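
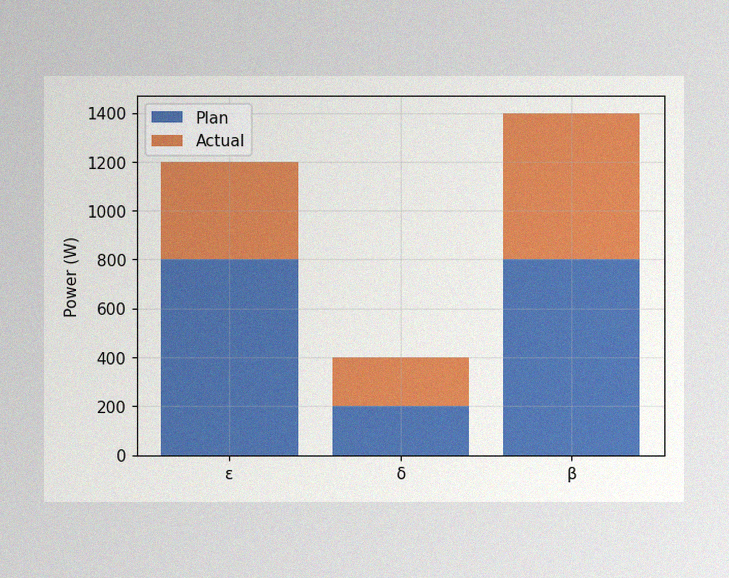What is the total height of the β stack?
The image has some photo noise and uneven lighting. The β stack's top reaches 1400W on the y-axis.

1400W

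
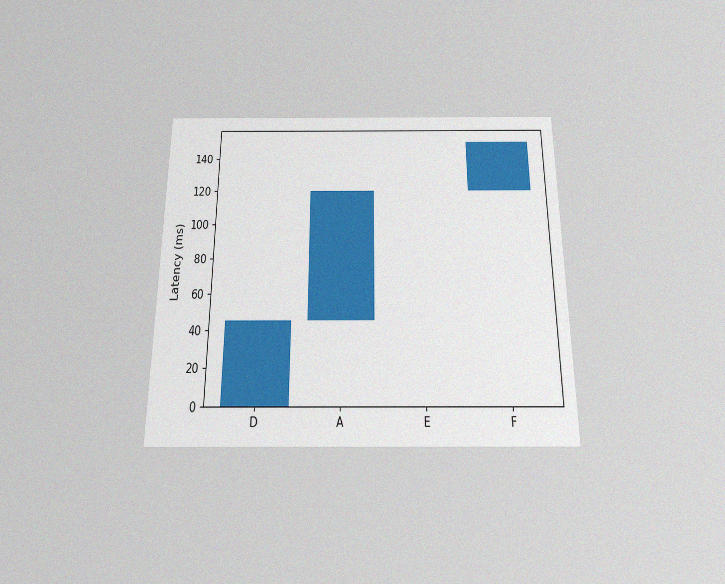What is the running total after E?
The chart is viewed slightly from below, with some photo noise. After E the running total reaches 120ms.

120ms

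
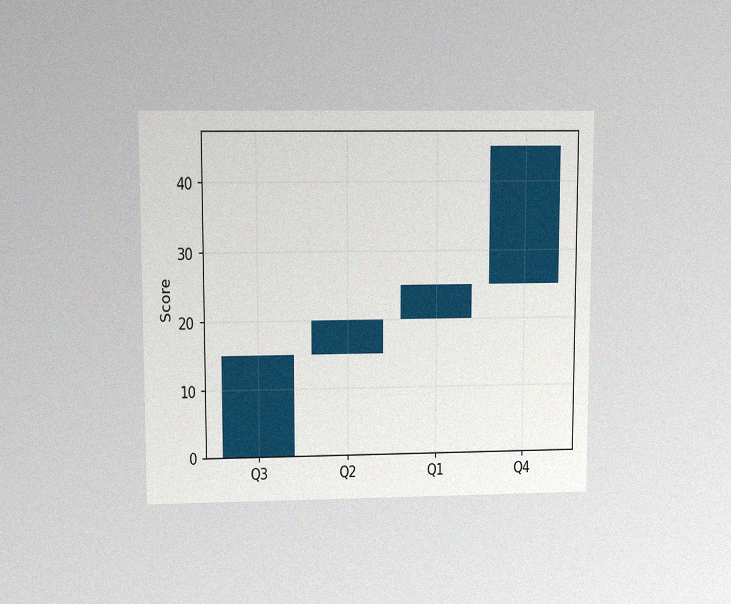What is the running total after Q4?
The chart is viewed at a slight angle, with some photo noise. After Q4 the running total reaches 45.

45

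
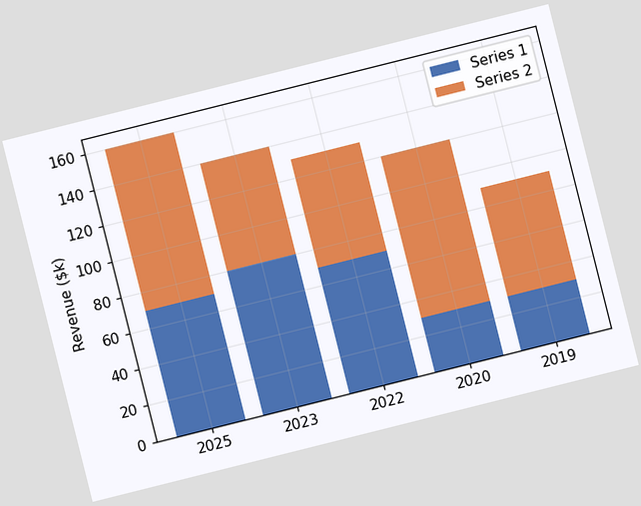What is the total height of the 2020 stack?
$120k

The chart is tilted about 14° counter-clockwise. The 2020 stack's top reaches $120k on the y-axis.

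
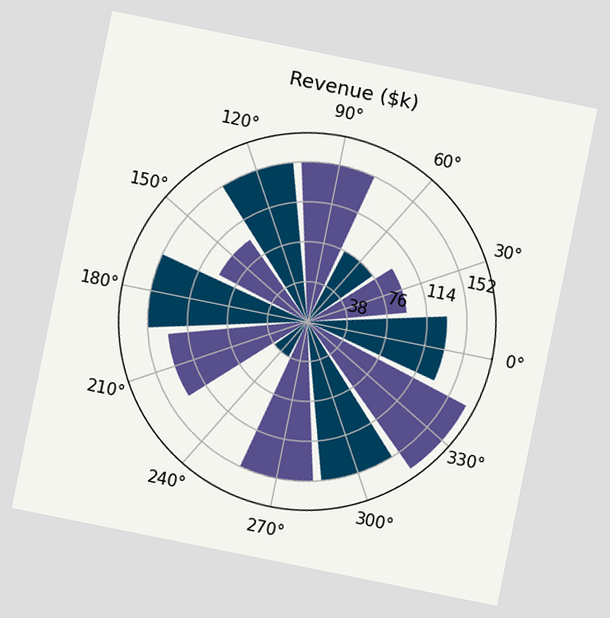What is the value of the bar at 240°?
The chart is tilted about 11° clockwise. The bar at 240° reaches $38k on the radial axis.

$38k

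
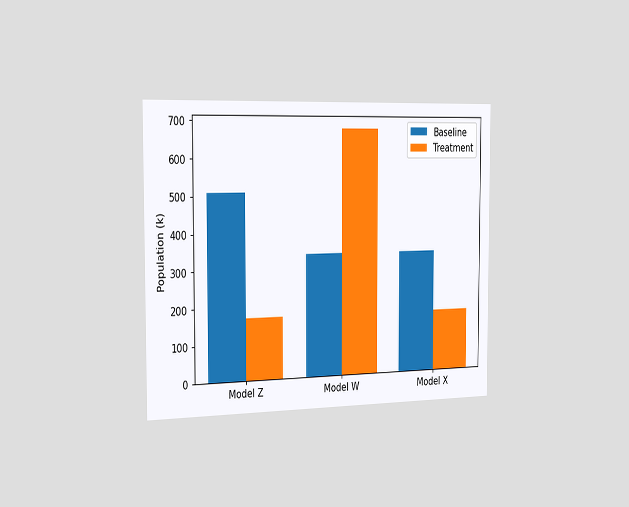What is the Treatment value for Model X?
170k

The chart is viewed slightly from the left. The Treatment bar at Model X reaches 170k on the y-axis.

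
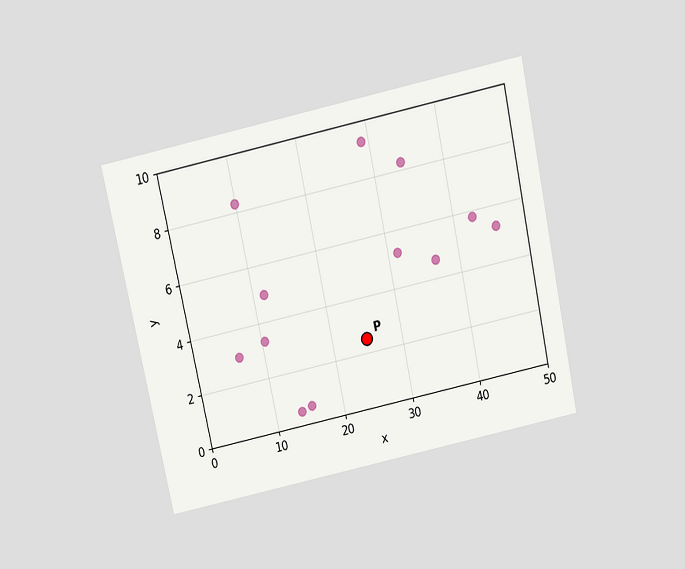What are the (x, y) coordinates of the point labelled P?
The chart is tilted about 12° counter-clockwise and viewed slightly from above. Following the gridlines from P to each axis, P sits at (25, 2.5).

(25, 2.5)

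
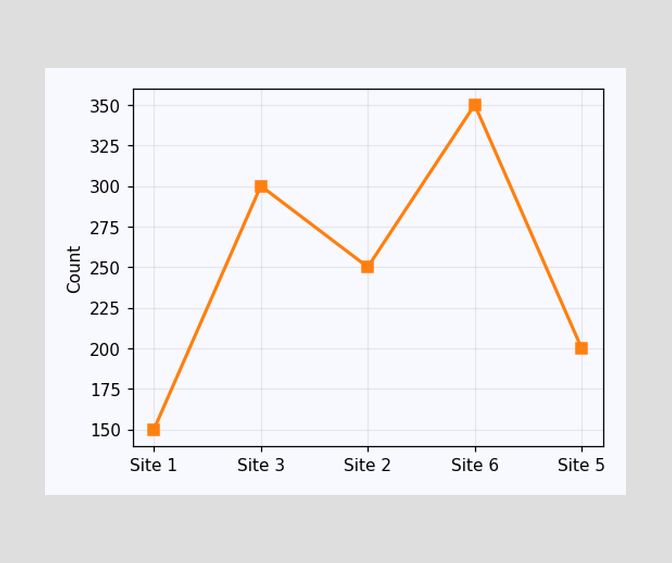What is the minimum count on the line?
The lowest point is at Site 1, and reading across to the y-axis gives 150.

150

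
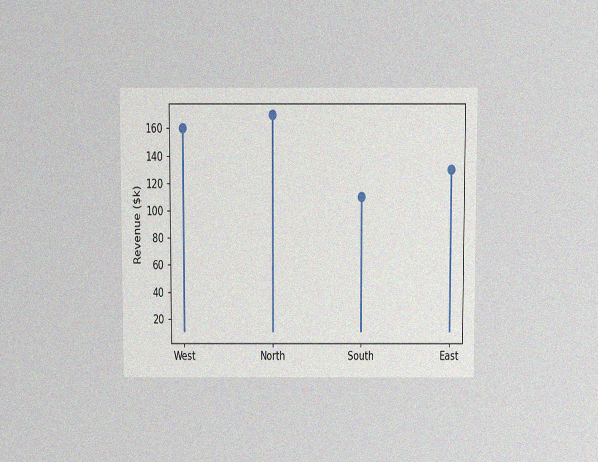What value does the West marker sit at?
$160k

The chart is viewed slightly from above, with some photo noise. The West marker sits at $160k.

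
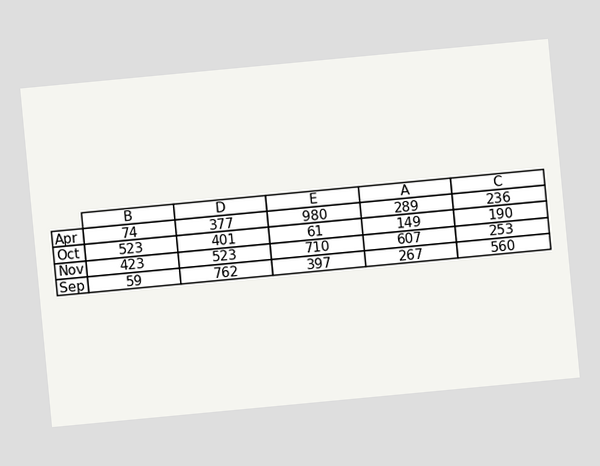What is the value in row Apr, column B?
The chart is tilted about 5° counter-clockwise. The (Apr, B) cell reads 74.

74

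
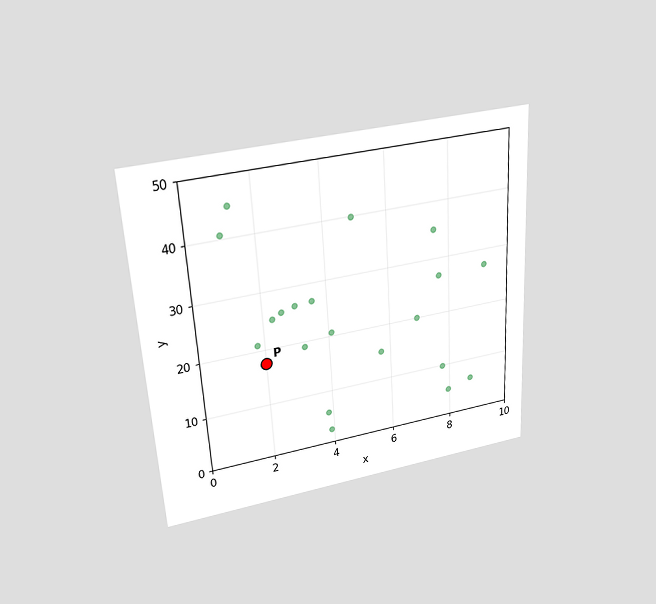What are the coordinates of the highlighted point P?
(2, 17.5)

The chart is tilted about 3° counter-clockwise and viewed slightly from above. Following the gridlines from P to each axis, P sits at (2, 17.5).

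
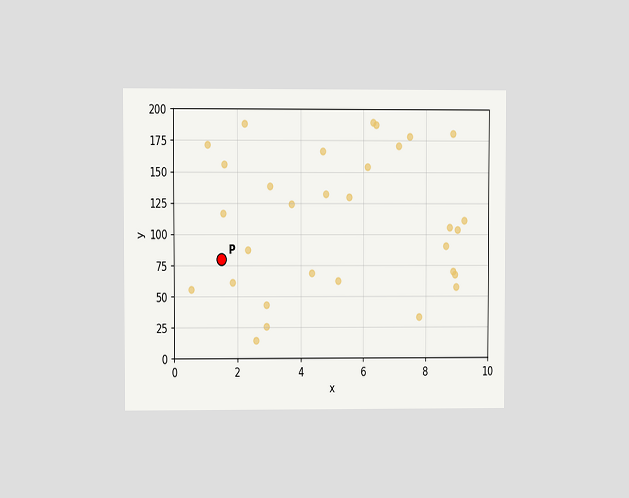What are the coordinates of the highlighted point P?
(1.5, 80)

The chart is viewed at a slight angle. Following the gridlines from P to each axis, P sits at (1.5, 80).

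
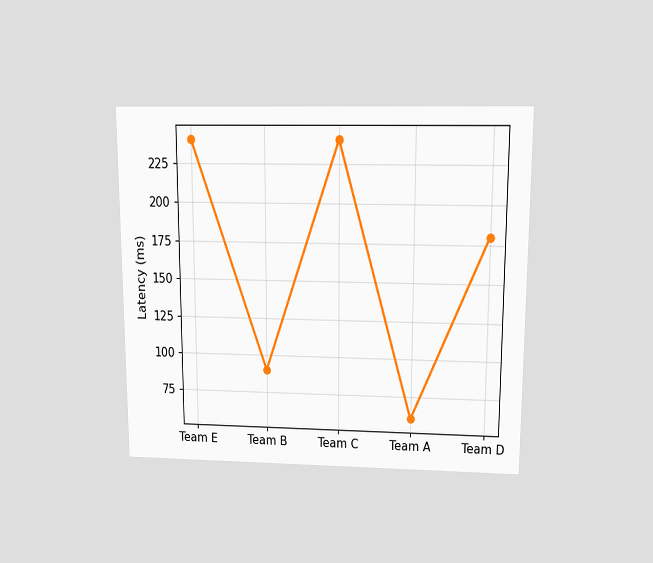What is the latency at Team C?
The chart is viewed slightly from above. At Team C, the line is at 240ms.

240ms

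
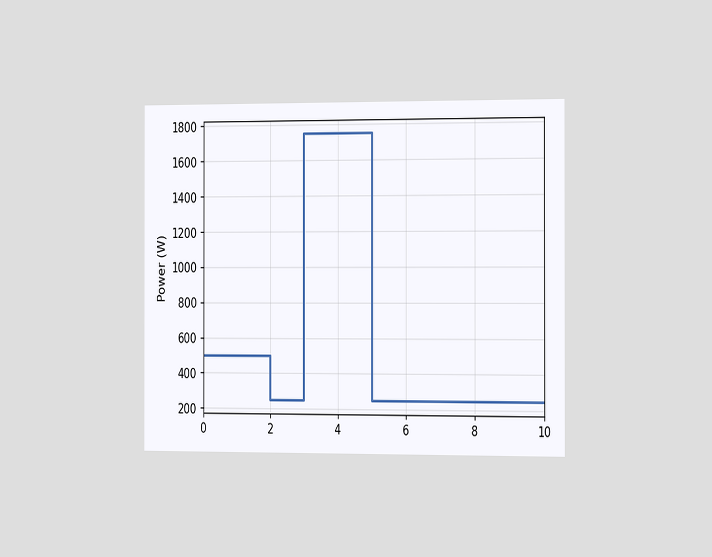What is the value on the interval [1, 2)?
The chart is viewed slightly from the right. On [1, 2) the step sits at 500W.

500W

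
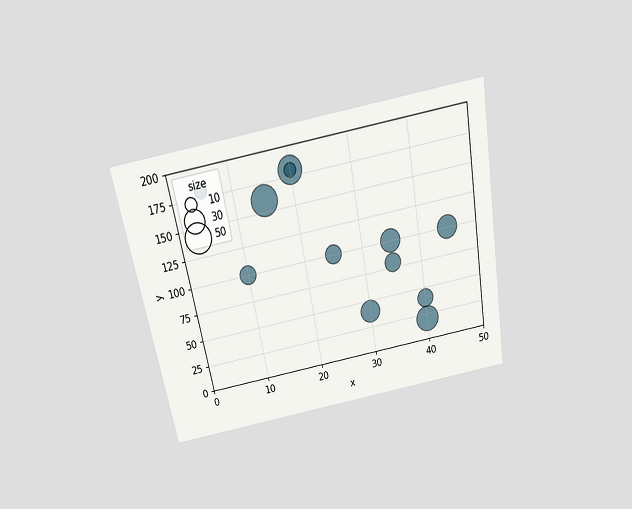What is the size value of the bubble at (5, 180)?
The chart is tilted about 11° counter-clockwise and viewed slightly from above. Matching the bubble at (5, 180) against the size legend gives 10.

10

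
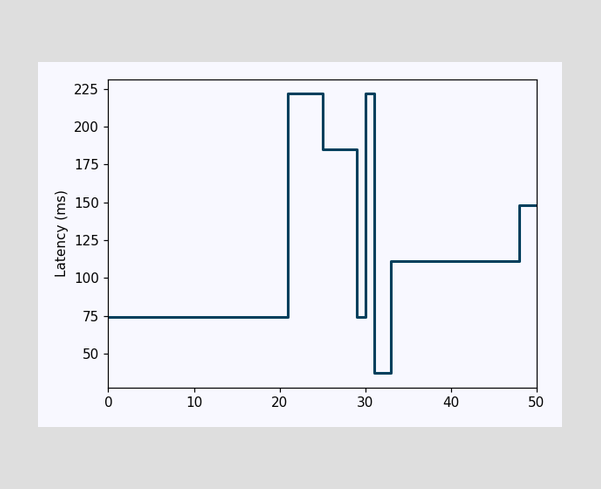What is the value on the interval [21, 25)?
On [21, 25) the step sits at 222ms.

222ms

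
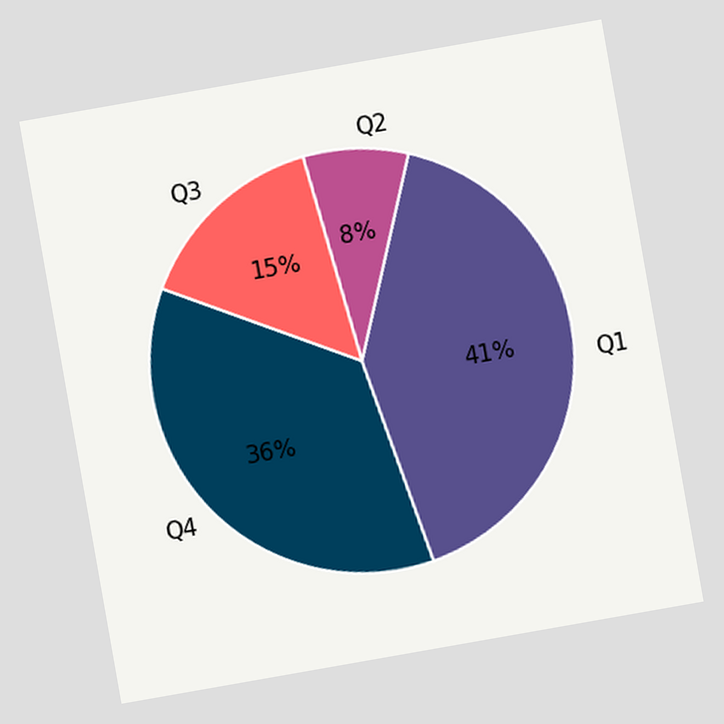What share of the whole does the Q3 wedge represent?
15%

The chart is tilted about 10° counter-clockwise. The Q3 slice takes up 15% of the pie.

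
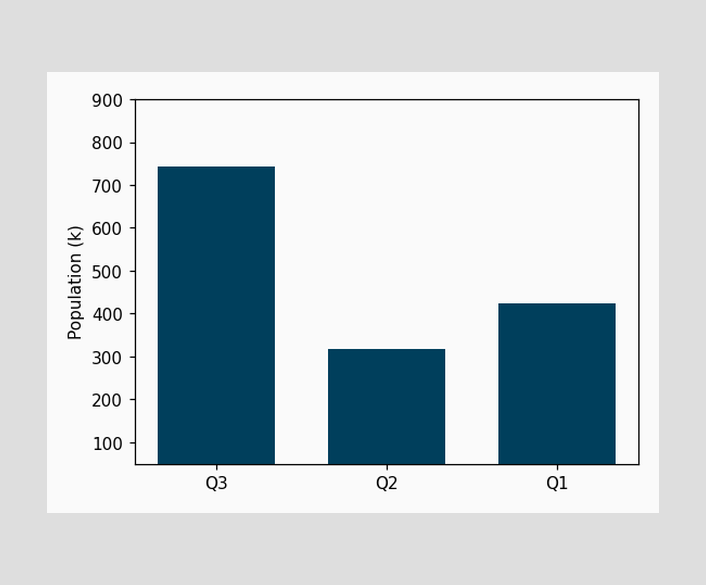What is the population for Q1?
Reading along the chart's y-axis, the Q1 bar reaches 424k.

424k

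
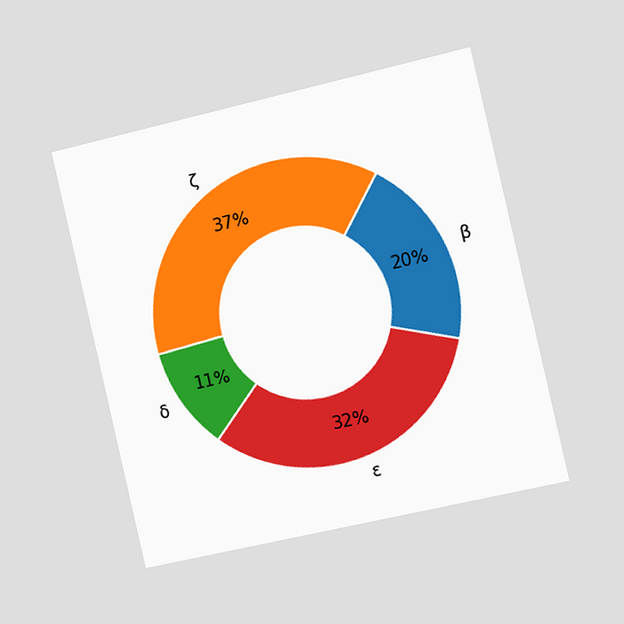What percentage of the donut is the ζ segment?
37%

The chart is tilted about 13° counter-clockwise and viewed slightly from the right. The ζ segment takes up 37% of the ring.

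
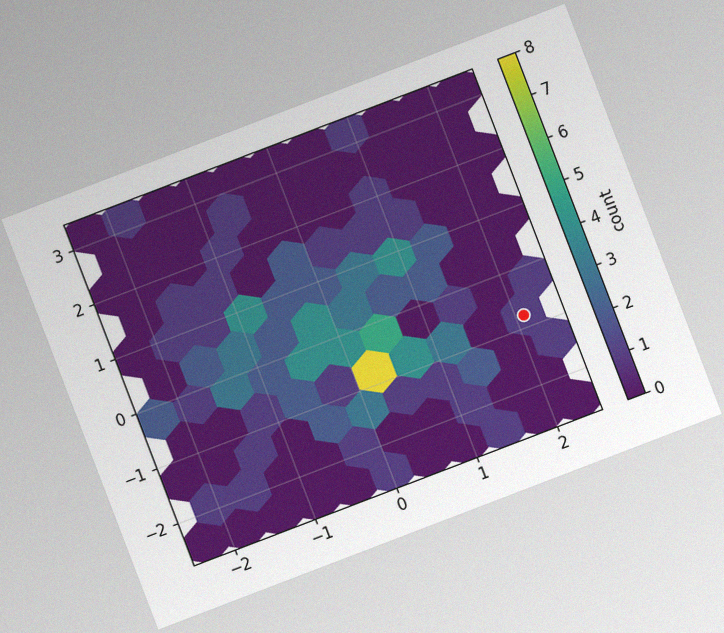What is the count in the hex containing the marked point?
The chart is tilted about 21° counter-clockwise, with some photo noise. The marked hex reads 1 on the colorbar.

1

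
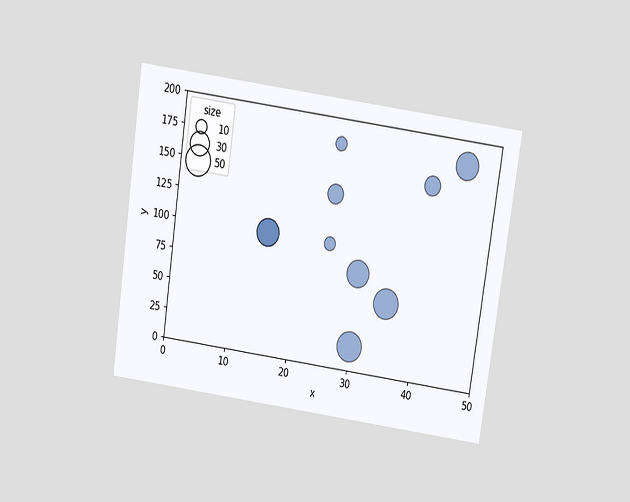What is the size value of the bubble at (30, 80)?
The chart is tilted about 8° clockwise and viewed slightly from above. Matching the bubble at (30, 80) against the size legend gives 40.

40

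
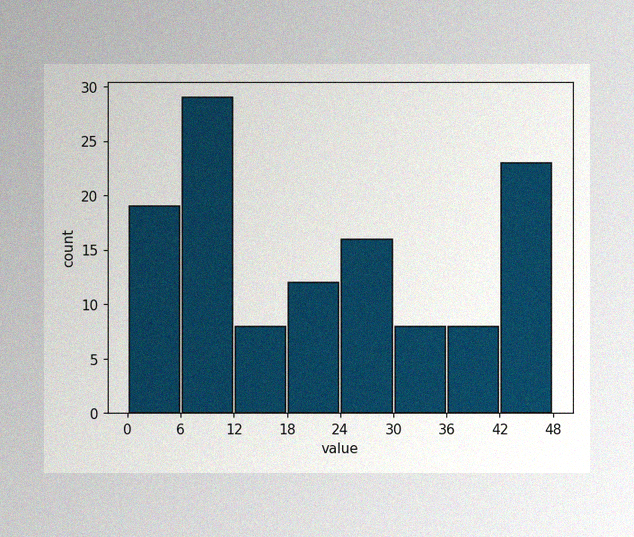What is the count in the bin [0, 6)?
19

The image has some photo noise and uneven lighting. The [0, 6) bin has height 19.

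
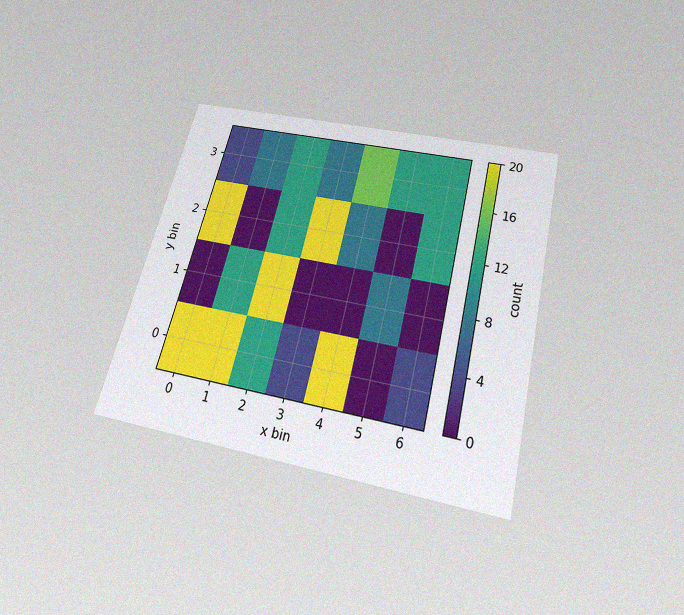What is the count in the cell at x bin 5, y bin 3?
12

The chart is tilted about 14° clockwise and viewed slightly from below, with some photo noise. Matching the cell (5, 3) against the colorbar gives 12.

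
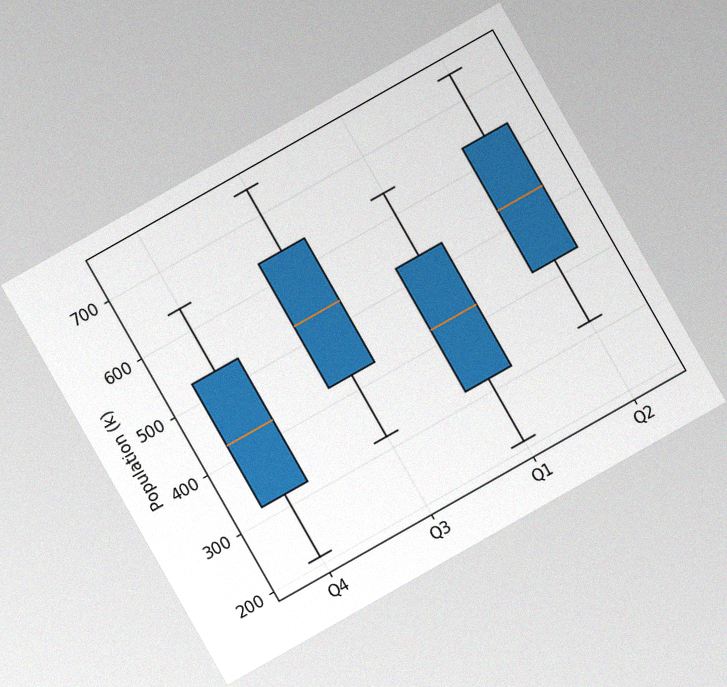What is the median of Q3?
The chart is tilted about 30° counter-clockwise, with some photo noise. The median line in the Q3 box sits at 530k.

530k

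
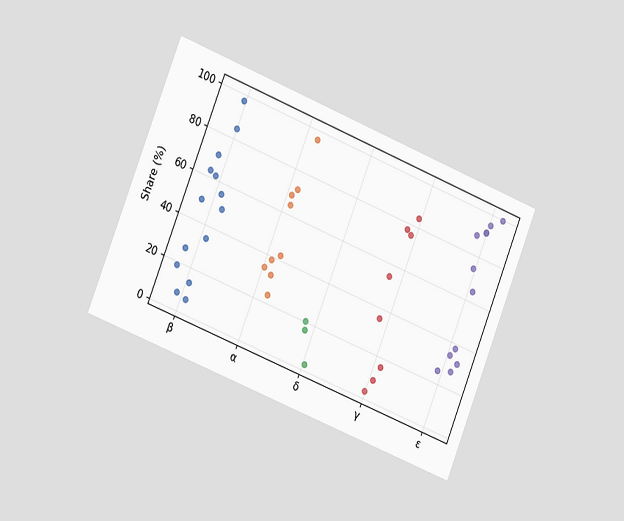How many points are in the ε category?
12

The chart is tilted about 22° clockwise and viewed slightly from the left. Counting the markers in the ε column gives 12.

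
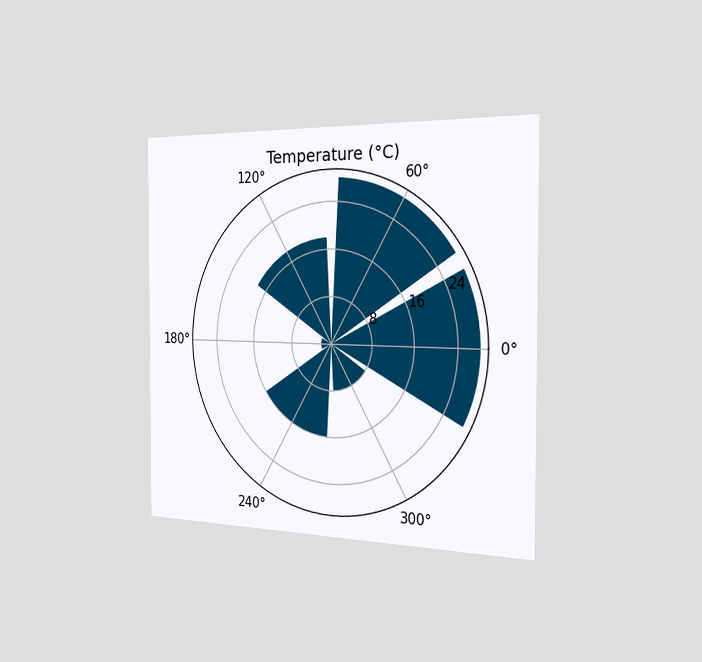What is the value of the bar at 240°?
16°C

The chart is viewed slightly from the right. The bar at 240° reaches 16°C on the radial axis.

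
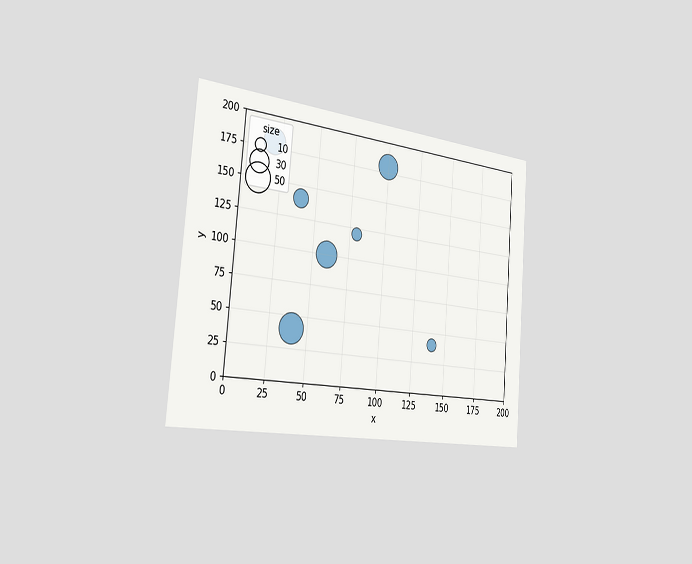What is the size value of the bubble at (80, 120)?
The chart is tilted about 5° clockwise and viewed slightly from the left. Matching the bubble at (80, 120) against the size legend gives 10.

10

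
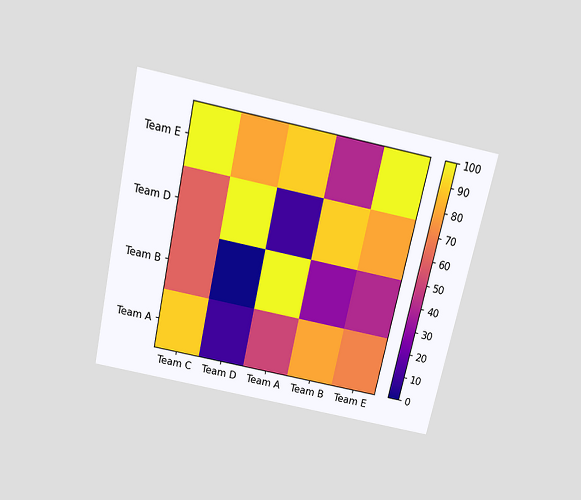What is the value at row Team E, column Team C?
100

The chart is tilted about 12° clockwise and viewed slightly from above. Matching cell (Team E, Team C) against the colorbar gives 100.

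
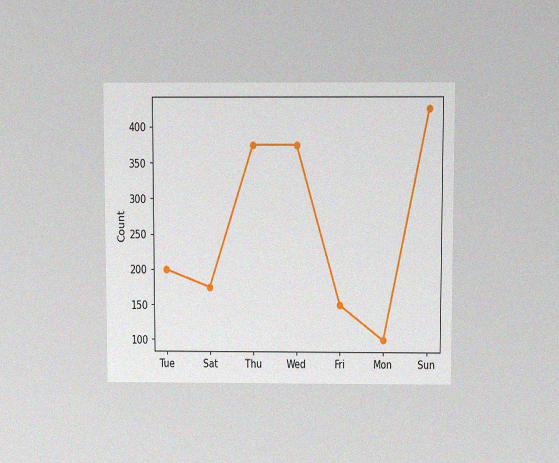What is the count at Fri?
150

The chart is viewed slightly from above, with some photo noise. At Fri, the line is at 150.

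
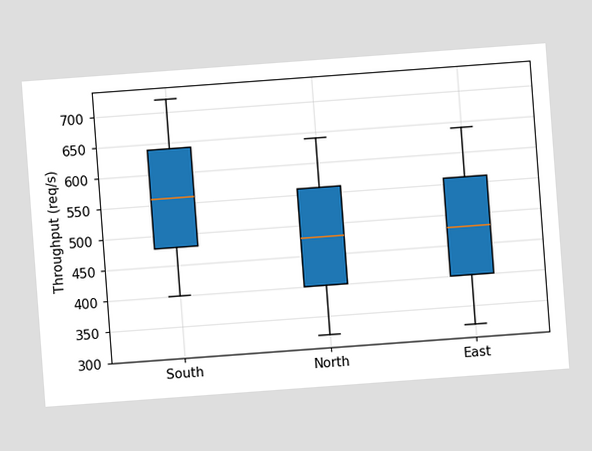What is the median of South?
The chart is tilted about 4° counter-clockwise. The median line in the South box sits at 560req/s.

560req/s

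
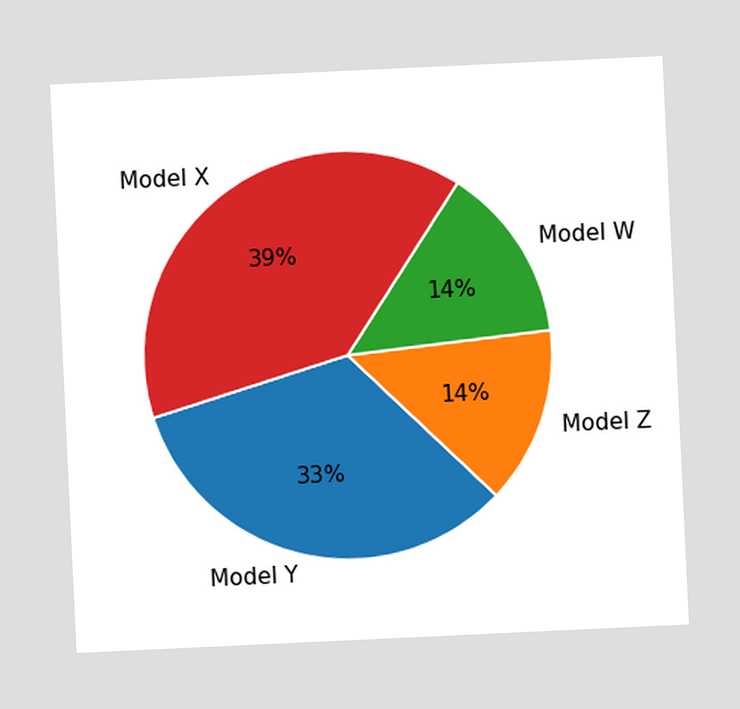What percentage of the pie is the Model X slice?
39%

The chart is tilted about 3° counter-clockwise. The Model X slice takes up 39% of the pie.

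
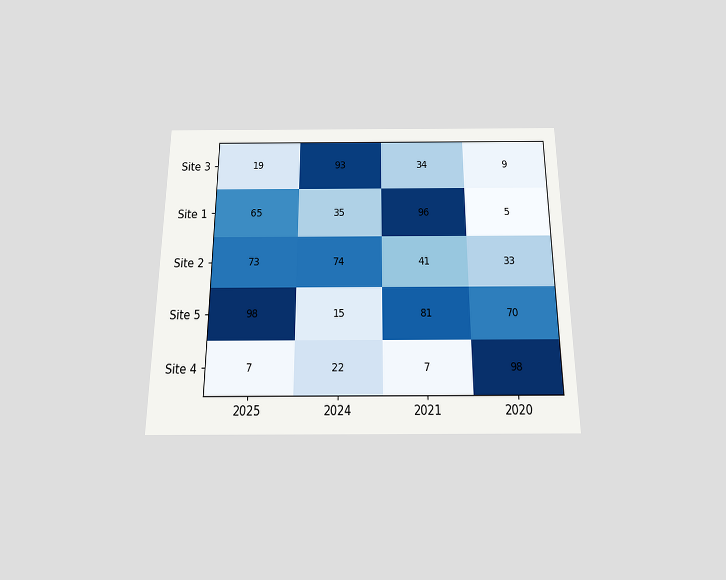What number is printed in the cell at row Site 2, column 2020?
33

The chart is viewed slightly from below. The (Site 2, 2020) cell reads 33.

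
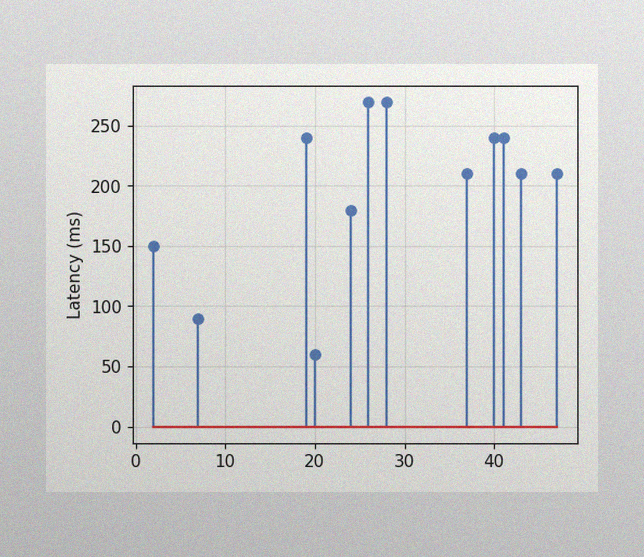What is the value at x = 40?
240ms

The image has some photo noise and uneven lighting. The stem at x=40 reaches 240ms.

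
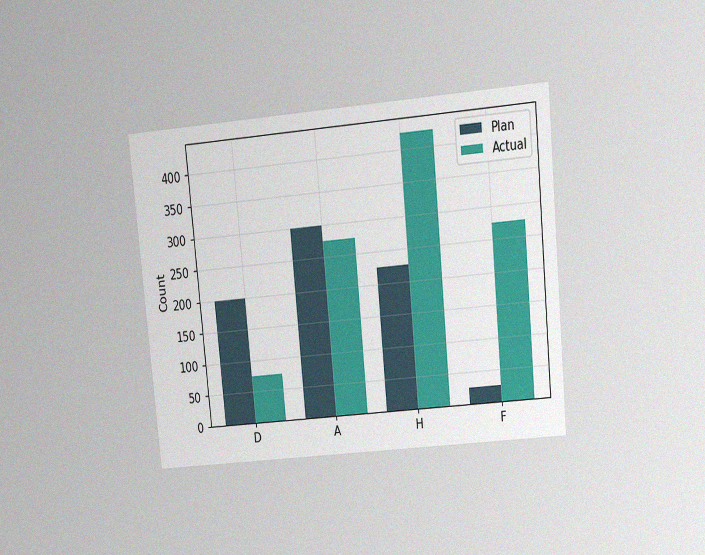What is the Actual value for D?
75

The chart is tilted about 5° counter-clockwise and viewed at a slight angle, with some photo noise. The Actual bar at D reaches 75 on the y-axis.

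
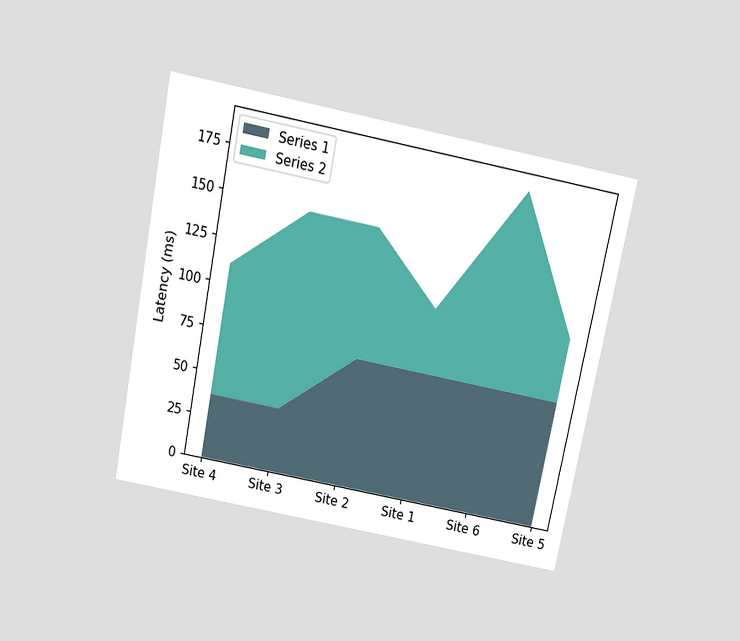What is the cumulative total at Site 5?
111ms

The chart is tilted about 11° clockwise and viewed slightly from above. The stacked total at Site 5 reaches 111ms.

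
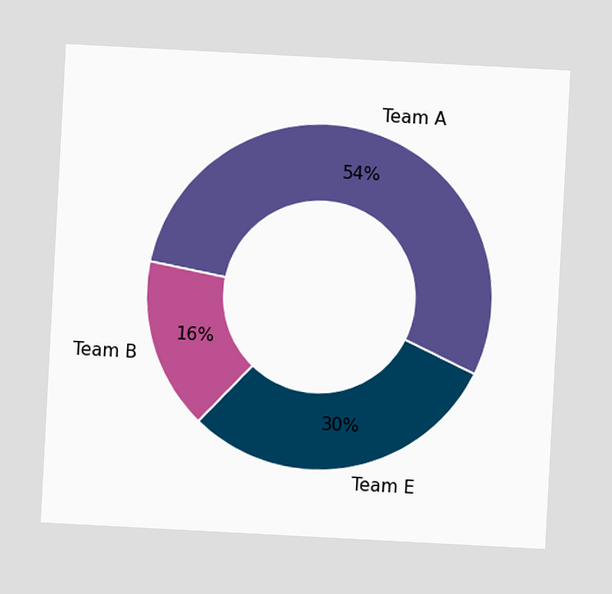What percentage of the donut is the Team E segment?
The chart is tilted about 3° clockwise. The Team E segment takes up 30% of the ring.

30%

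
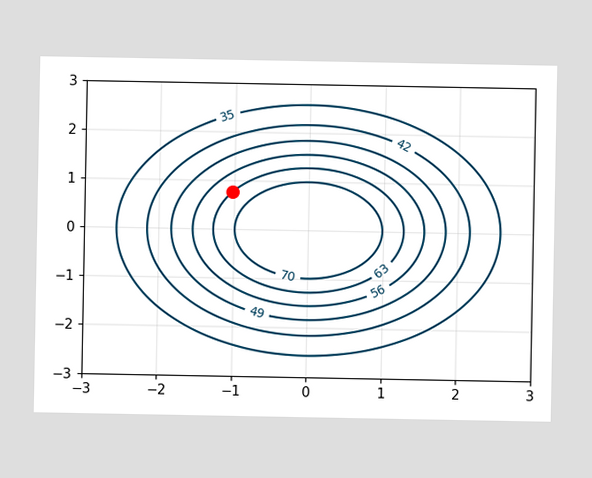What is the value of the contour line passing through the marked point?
The marked point sits on the contour labelled 63.

63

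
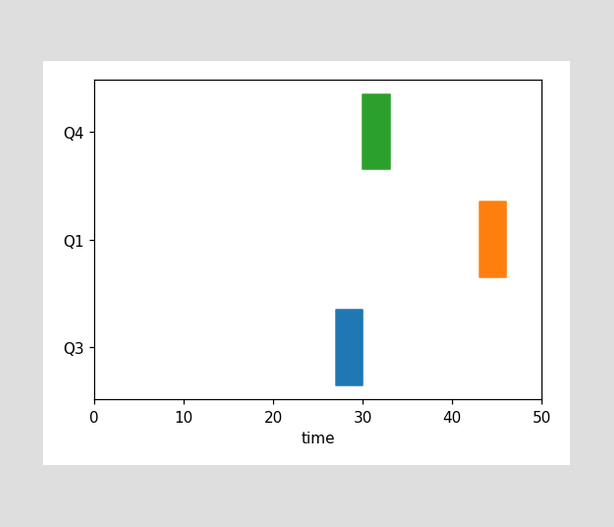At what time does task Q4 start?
30

The Q4 bar begins at t=30.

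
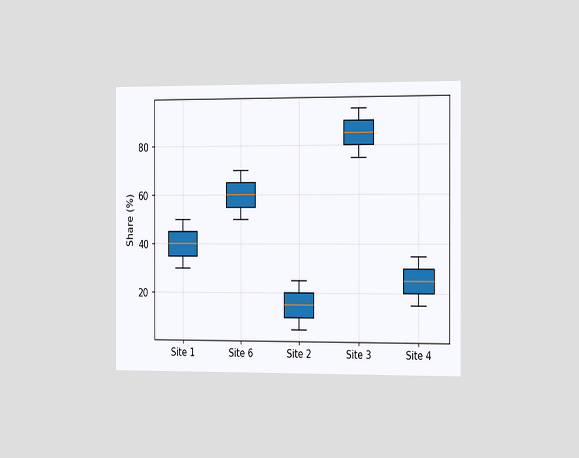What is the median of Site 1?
The chart is viewed slightly from the right. The median line in the Site 1 box sits at 40%.

40%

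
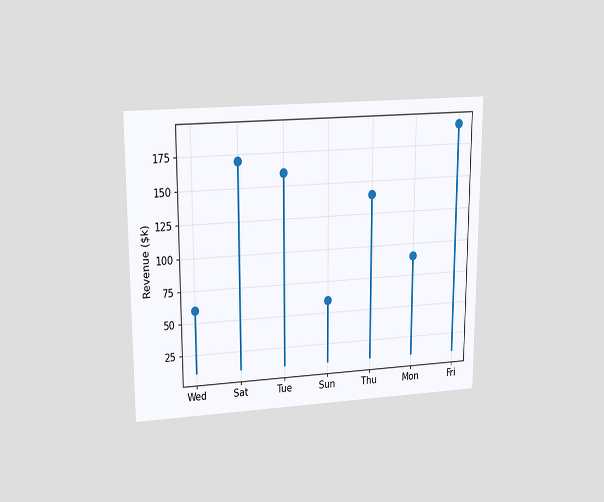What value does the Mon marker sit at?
$90k

The chart is viewed slightly from above. The Mon marker sits at $90k.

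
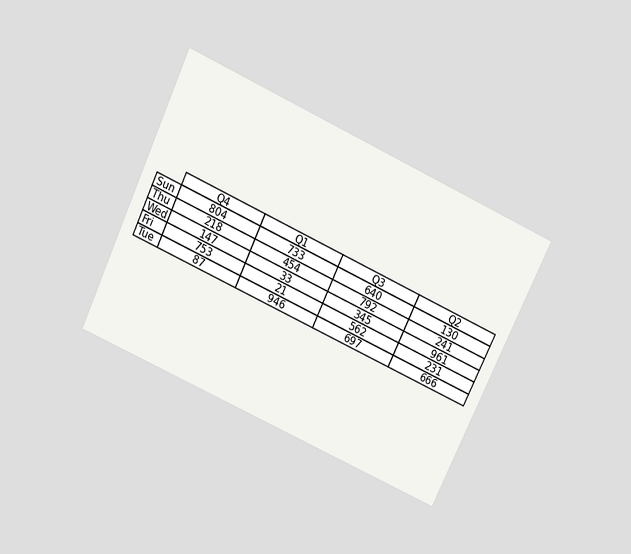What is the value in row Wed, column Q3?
The chart is tilted about 25° clockwise and viewed slightly from above. The (Wed, Q3) cell reads 345.

345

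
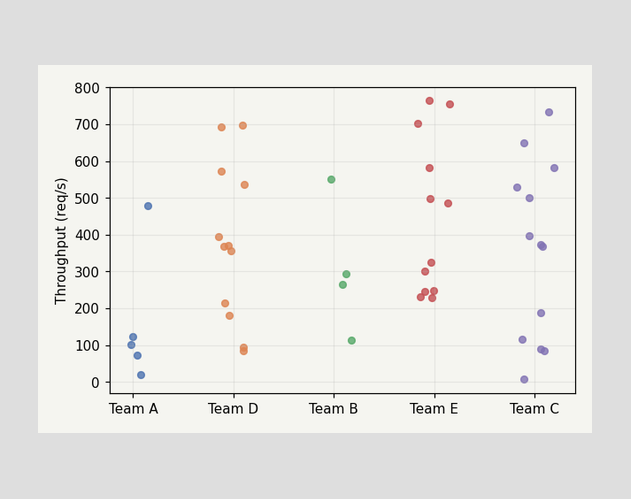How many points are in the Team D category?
Counting the markers in the Team D column gives 12.

12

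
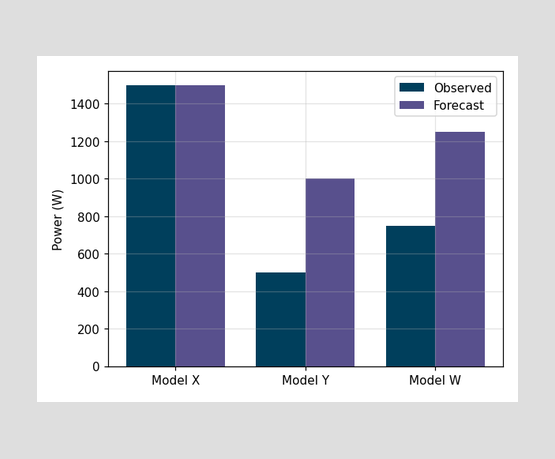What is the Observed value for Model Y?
The Observed bar at Model Y reaches 500W on the y-axis.

500W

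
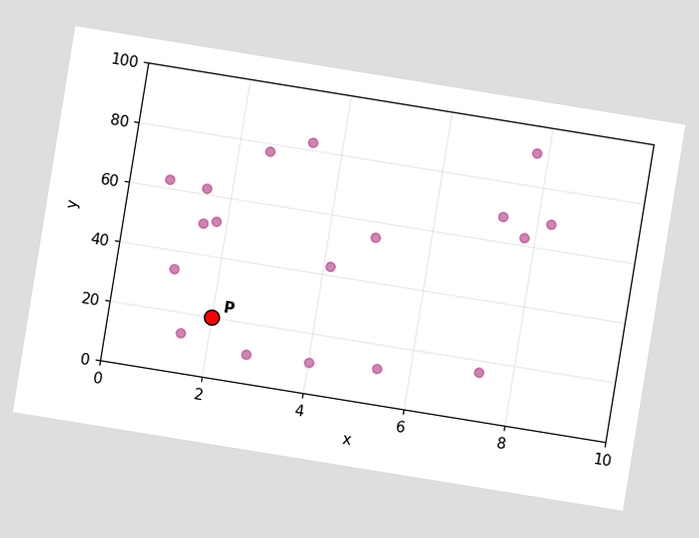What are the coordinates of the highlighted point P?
The chart is tilted about 9° clockwise. Following the gridlines from P to each axis, P sits at (2, 20).

(2, 20)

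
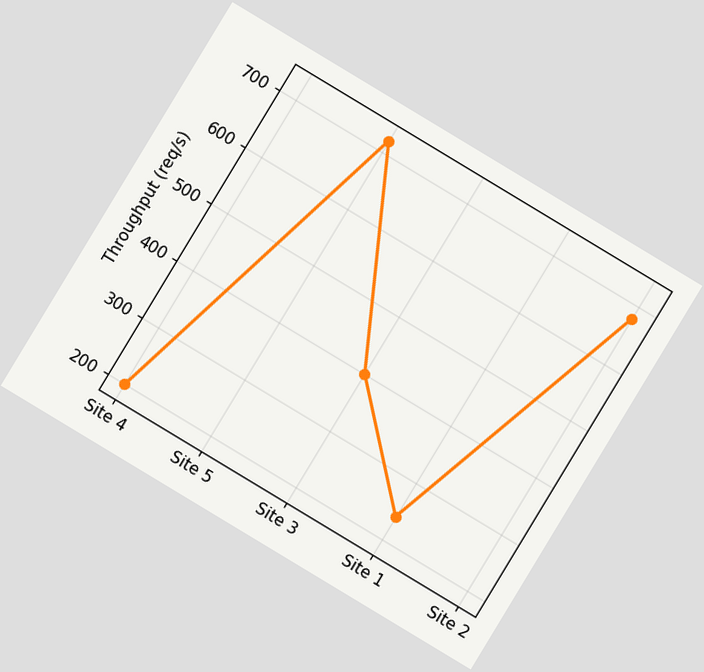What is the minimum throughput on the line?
The chart is tilted about 31° clockwise. The lowest point is at Site 4, and reading across to the y-axis gives 200req/s.

200req/s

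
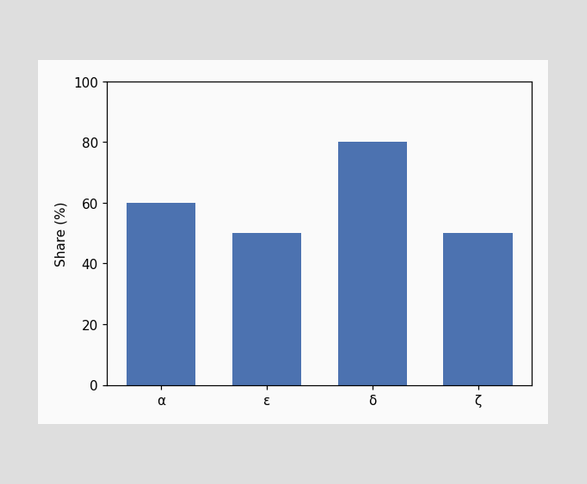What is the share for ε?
50%

Reading along the chart's y-axis, the ε bar reaches 50%.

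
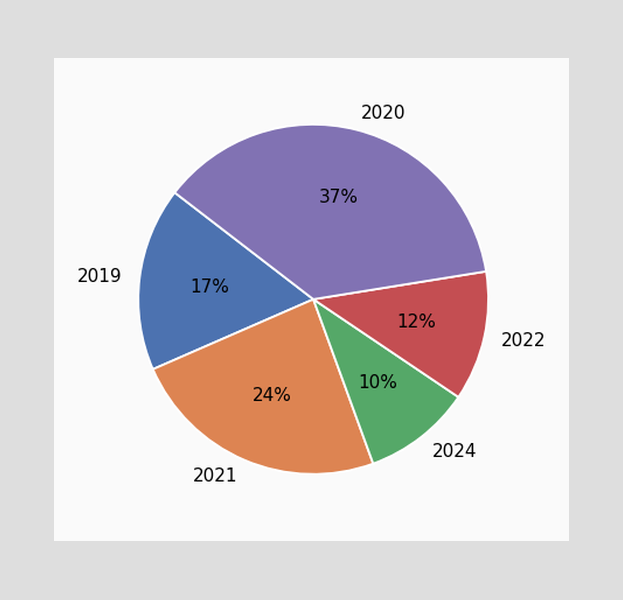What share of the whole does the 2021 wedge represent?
24%

The 2021 slice takes up 24% of the pie.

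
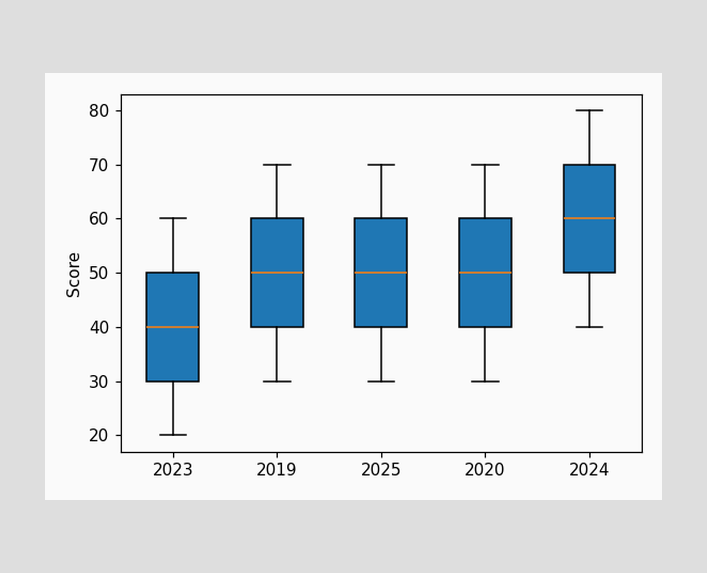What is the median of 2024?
The median line in the 2024 box sits at 60.

60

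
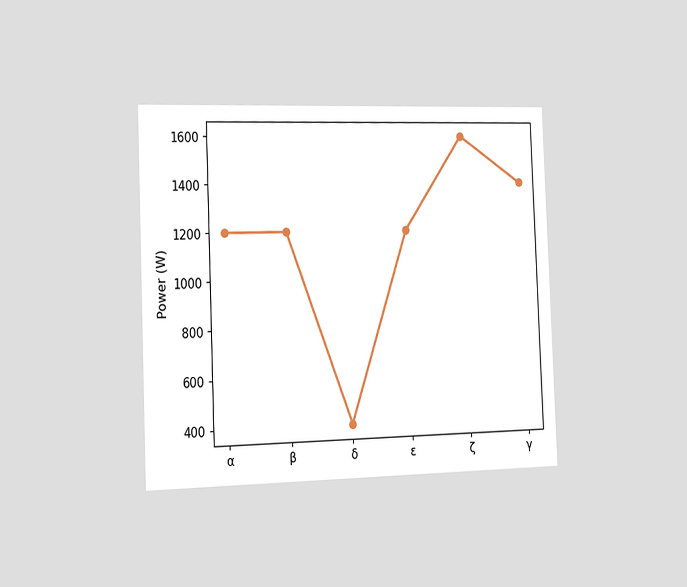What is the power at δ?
The chart is tilted about 2° counter-clockwise and viewed slightly from the left. At δ, the line is at 400W.

400W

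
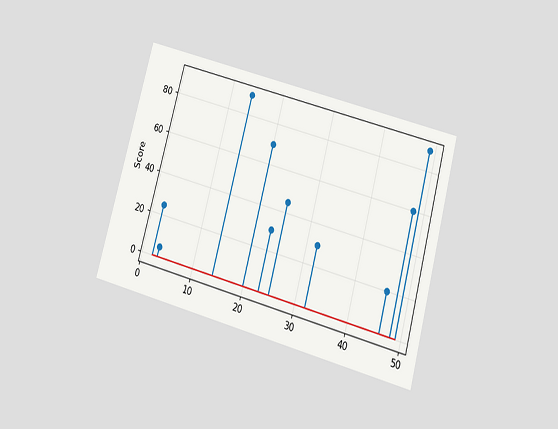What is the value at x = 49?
The chart is tilted about 15° clockwise and viewed slightly from below. The stem at x=49 reaches 90.

90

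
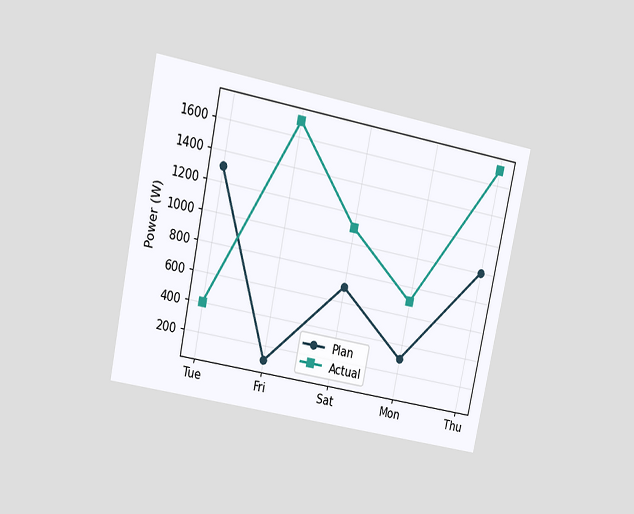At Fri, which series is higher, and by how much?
The chart is tilted about 12° clockwise and viewed at a slight angle. At Fri, Actual sits above the other line by 1600W.

Actual, by 1600W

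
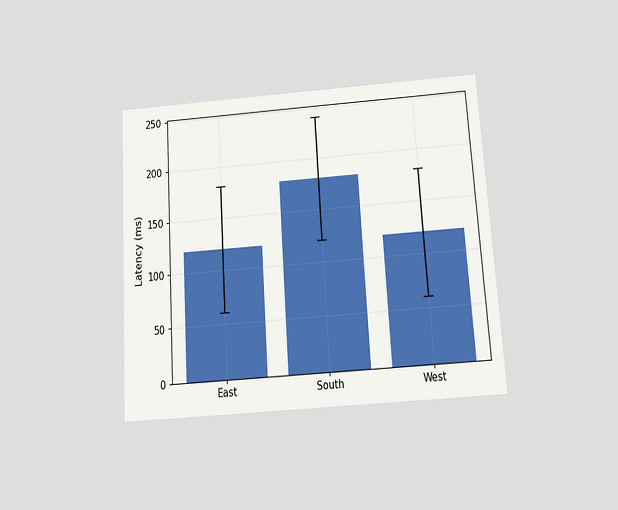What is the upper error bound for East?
180ms

The chart is tilted about 4° counter-clockwise and viewed slightly from below. The East bar's upper whisker reaches 180ms.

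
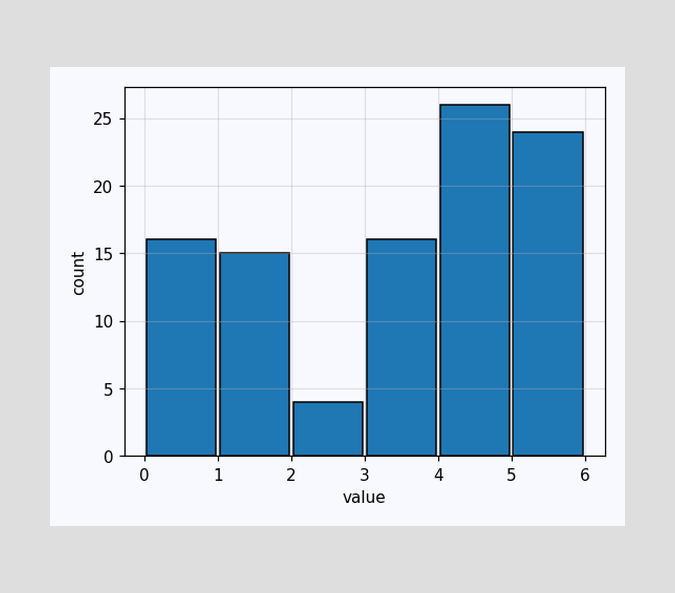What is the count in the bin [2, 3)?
The [2, 3) bin has height 4.

4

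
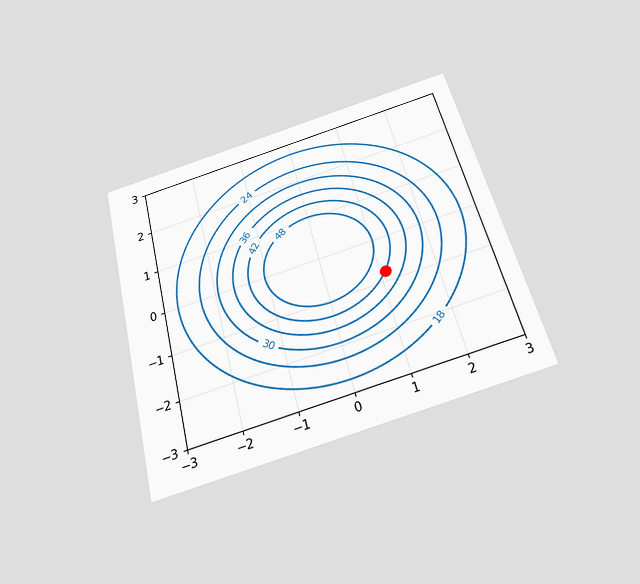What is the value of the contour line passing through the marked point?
The chart is tilted about 14° counter-clockwise and viewed slightly from below. The marked point sits on the contour labelled 42.

42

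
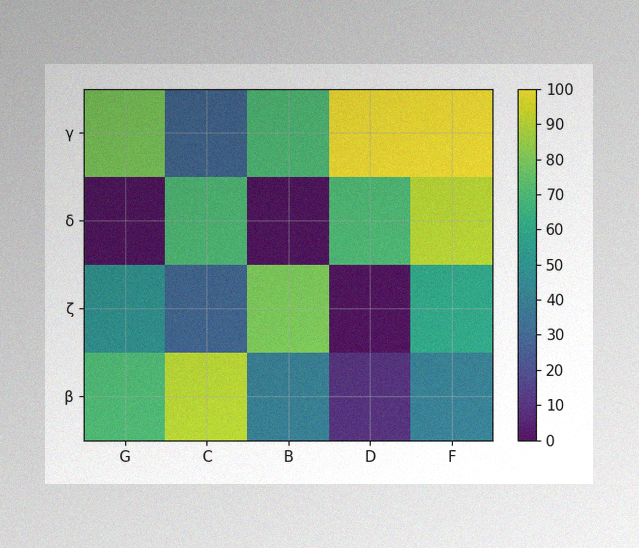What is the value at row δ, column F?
90

The image has some photo noise and uneven lighting. Matching cell (δ, F) against the colorbar gives 90.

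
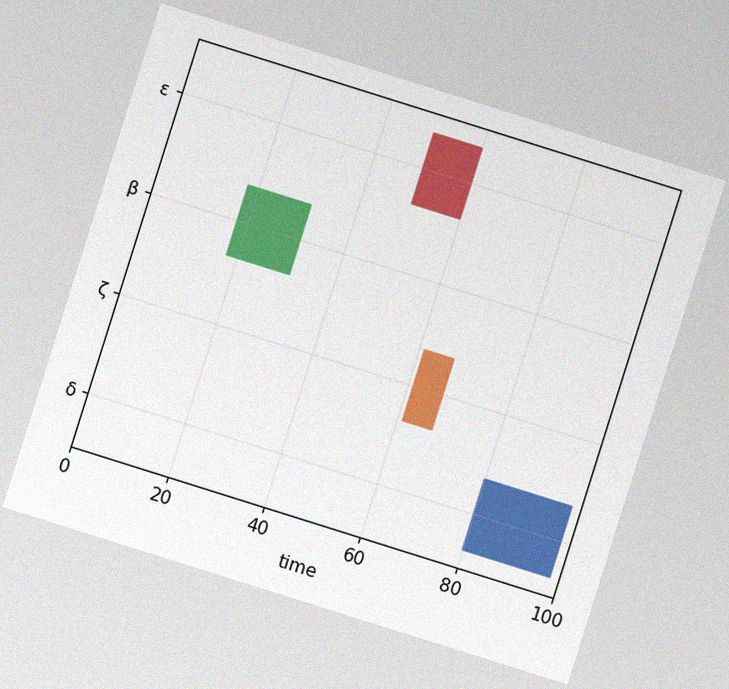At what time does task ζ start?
61

The chart is tilted about 17° clockwise, with some photo noise. The ζ bar begins at t=61.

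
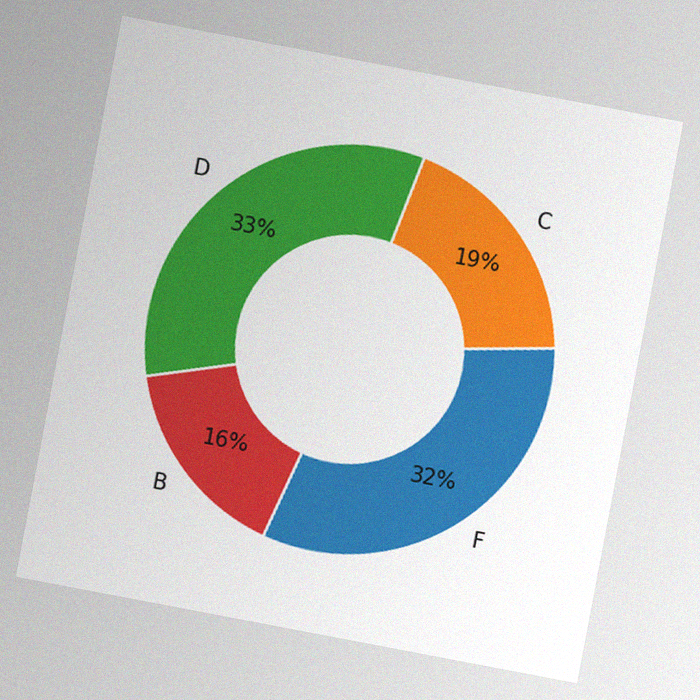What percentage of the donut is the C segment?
19%

The chart is tilted about 11° clockwise, with some photo noise. The C segment takes up 19% of the ring.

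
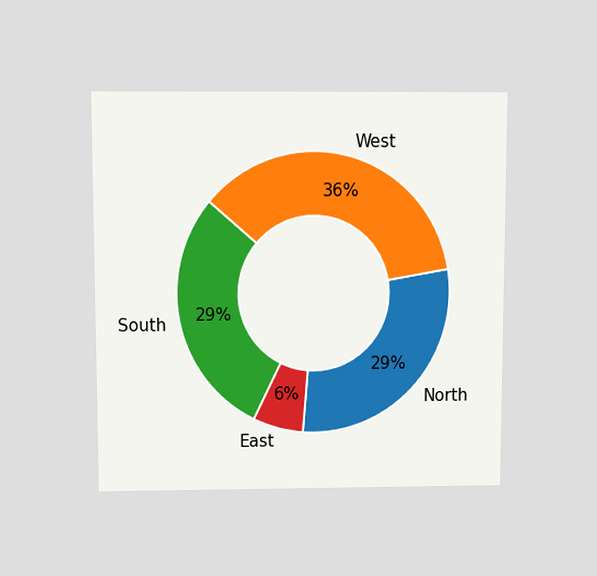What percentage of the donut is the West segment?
36%

The chart is viewed slightly from above. The West segment takes up 36% of the ring.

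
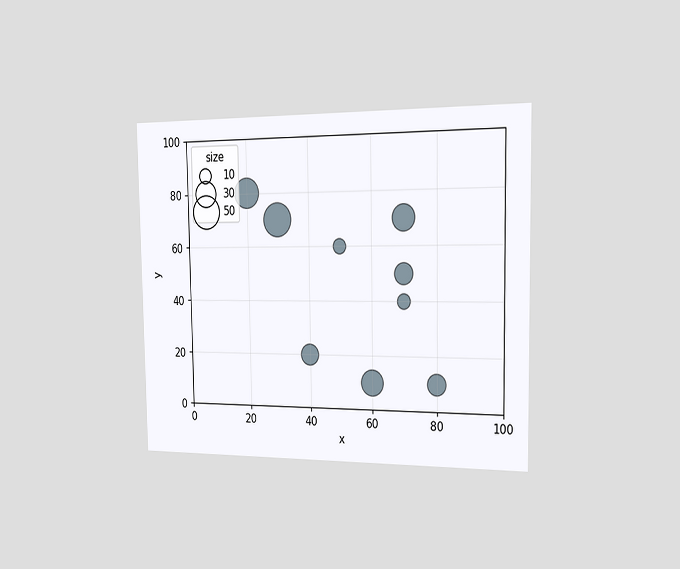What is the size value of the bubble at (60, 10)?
The chart is viewed slightly from the right. Matching the bubble at (60, 10) against the size legend gives 30.

30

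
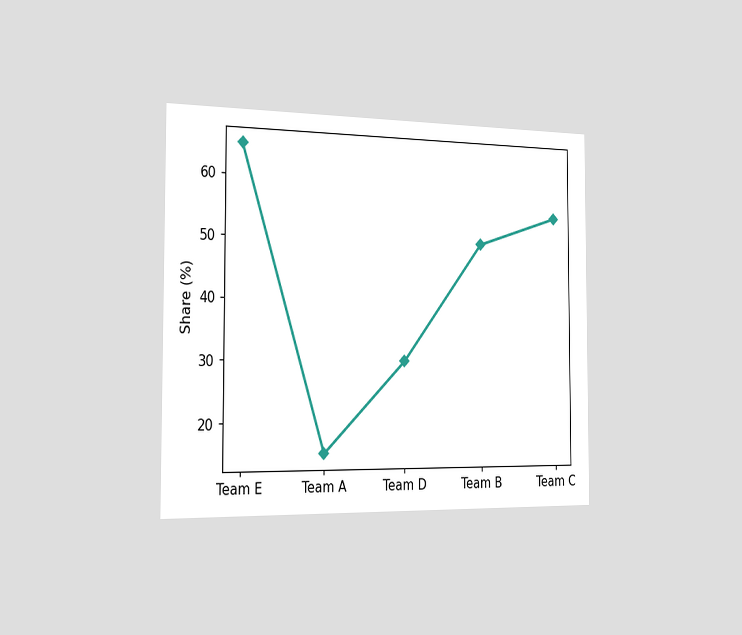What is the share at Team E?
65%

The chart is viewed slightly from the left. At Team E, the line is at 65%.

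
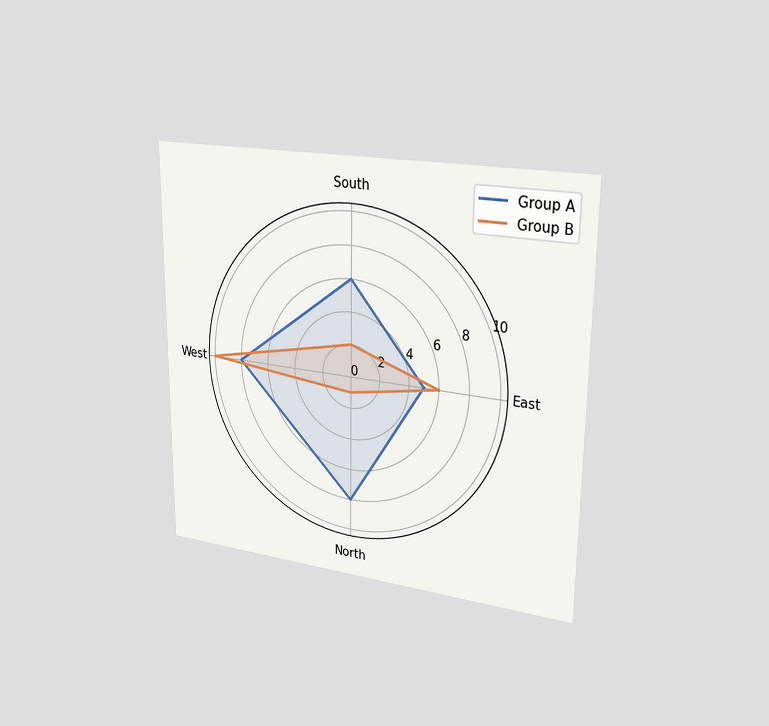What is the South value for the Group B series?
2

The chart is viewed slightly from the right. On the South axis, Group B reaches 2.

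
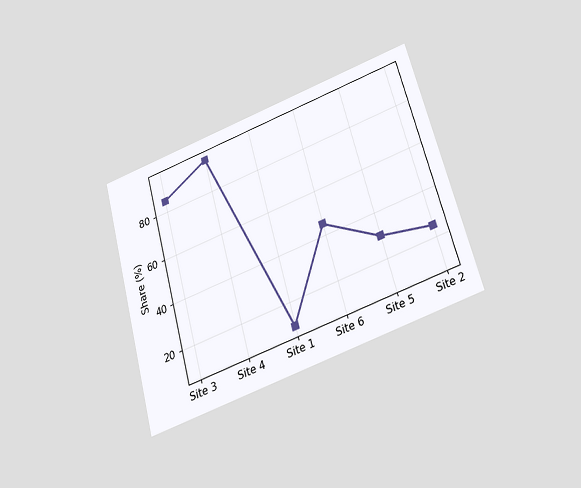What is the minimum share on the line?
The chart is tilted about 15° counter-clockwise and viewed slightly from below. The lowest point is at Site 1, and reading across to the y-axis gives 10%.

10%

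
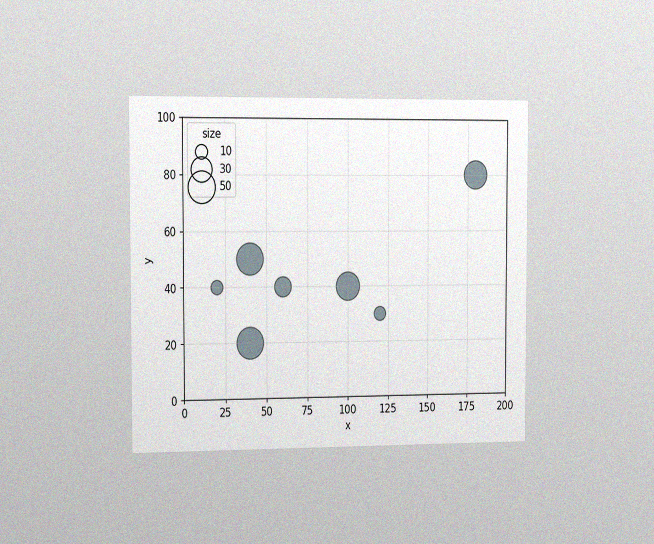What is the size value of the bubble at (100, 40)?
The chart is viewed slightly from the left, with some photo noise. Matching the bubble at (100, 40) against the size legend gives 40.

40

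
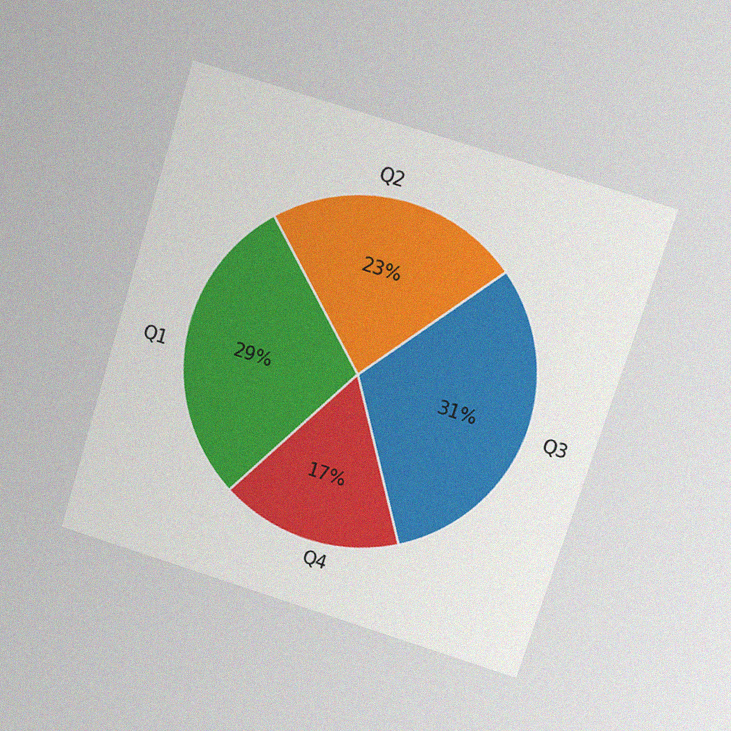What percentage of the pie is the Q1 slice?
29%

The chart is tilted about 17° clockwise and viewed at a slight angle, with some photo noise. The Q1 slice takes up 29% of the pie.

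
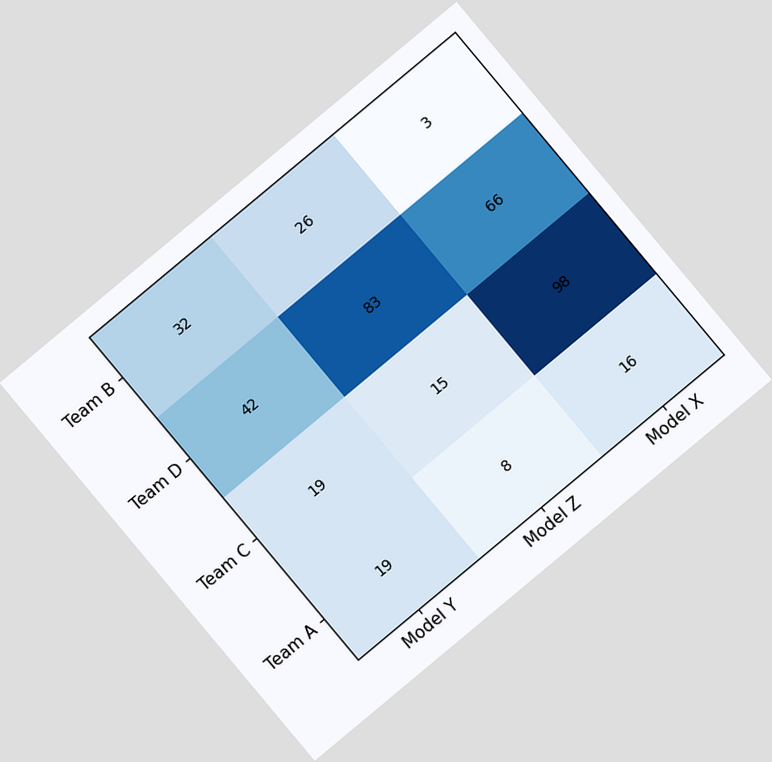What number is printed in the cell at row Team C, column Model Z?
The chart is tilted about 40° counter-clockwise. The (Team C, Model Z) cell reads 15.

15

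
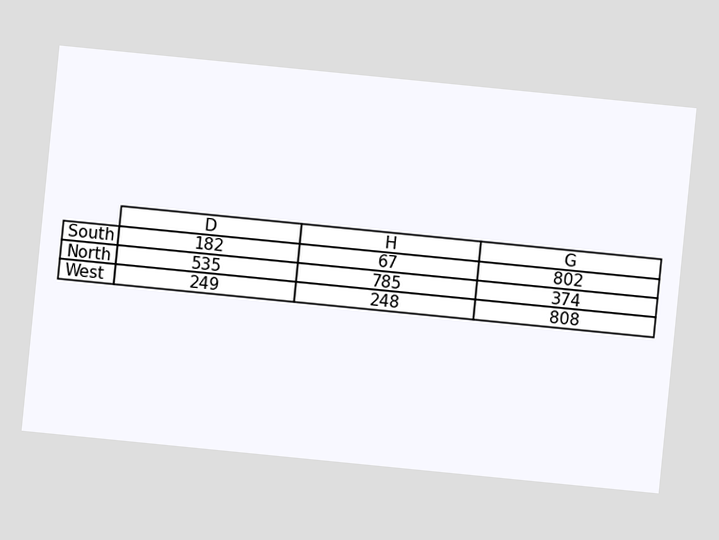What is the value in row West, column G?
808

The chart is tilted about 6° clockwise. The (West, G) cell reads 808.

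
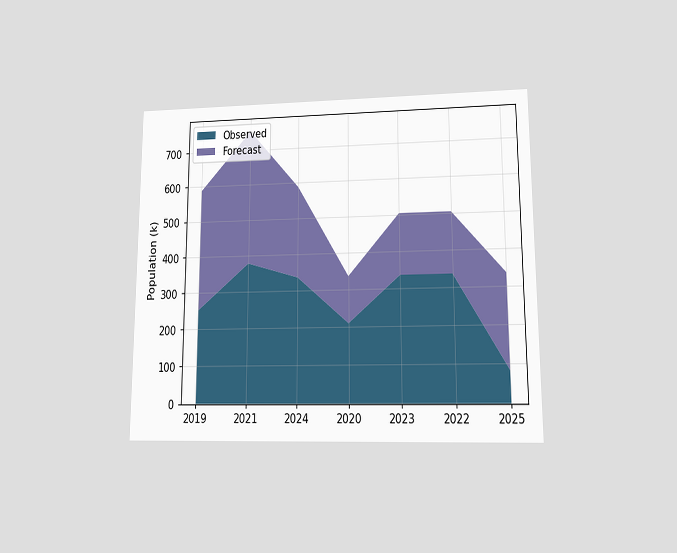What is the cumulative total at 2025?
The chart is viewed at a slight angle. The stacked total at 2025 reaches 336k.

336k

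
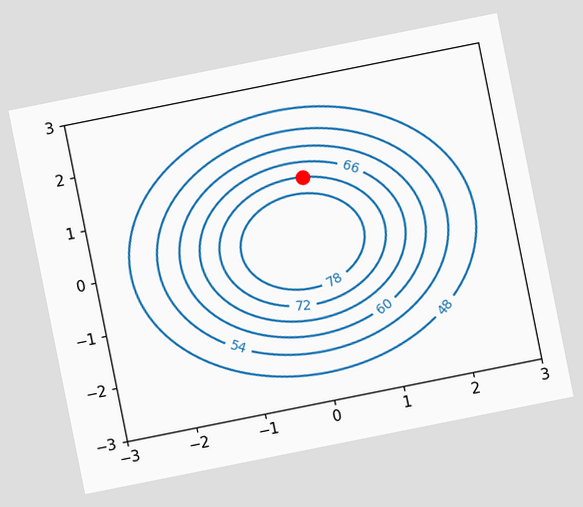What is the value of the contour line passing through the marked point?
The chart is tilted about 11° counter-clockwise. The marked point sits on the contour labelled 72.

72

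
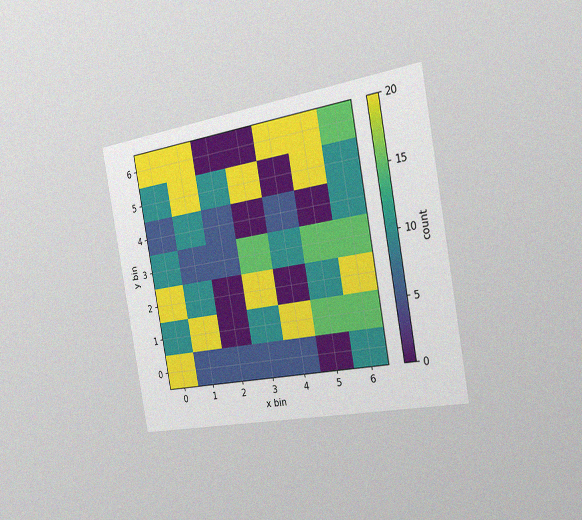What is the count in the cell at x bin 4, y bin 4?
5

The chart is tilted about 10° counter-clockwise and viewed slightly from the right, with some photo noise. Matching the cell (4, 4) against the colorbar gives 5.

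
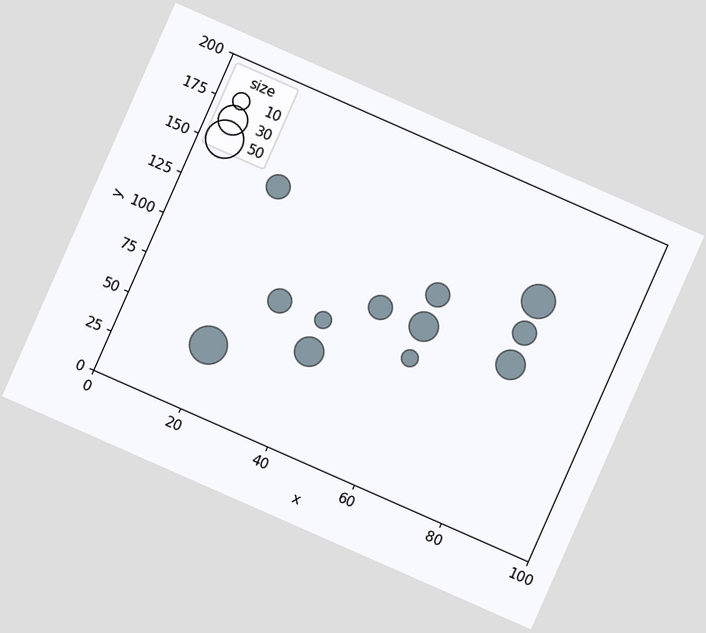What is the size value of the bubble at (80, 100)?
The chart is tilted about 24° clockwise. Matching the bubble at (80, 100) against the size legend gives 30.

30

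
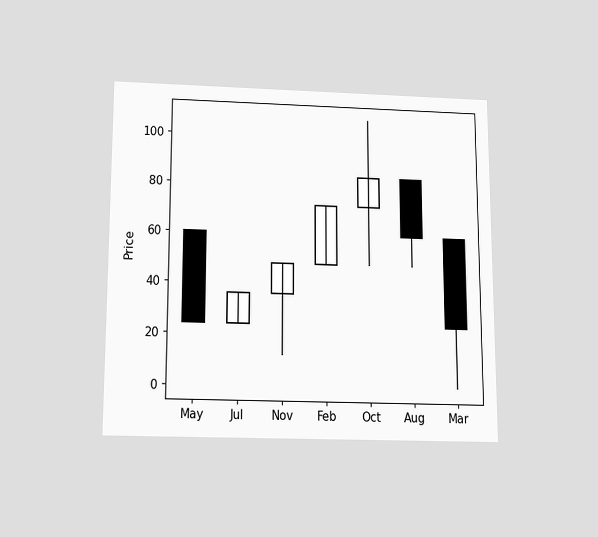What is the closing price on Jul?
36

The chart is viewed slightly from below. The Jul candle closes at 36.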